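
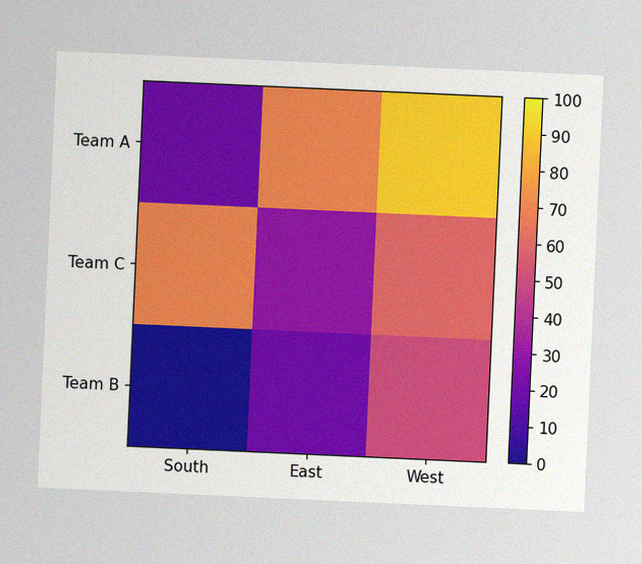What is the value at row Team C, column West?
The chart is tilted about 3° clockwise, with some photo noise. Matching cell (Team C, West) against the colorbar gives 60.

60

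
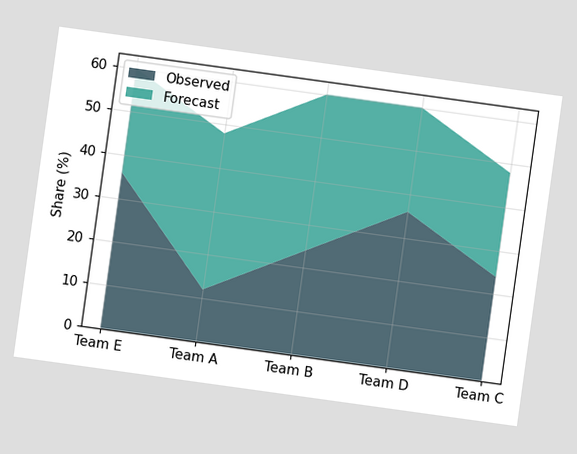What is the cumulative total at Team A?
48%

The chart is tilted about 8° clockwise. The stacked total at Team A reaches 48%.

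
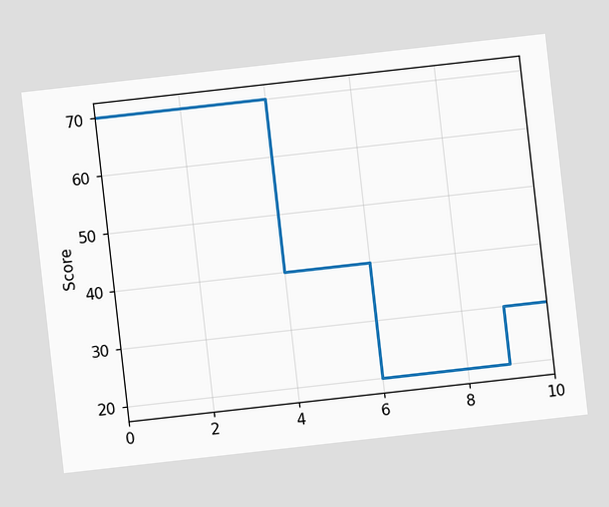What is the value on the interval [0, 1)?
70

The chart is tilted about 6° counter-clockwise. On [0, 1) the step sits at 70.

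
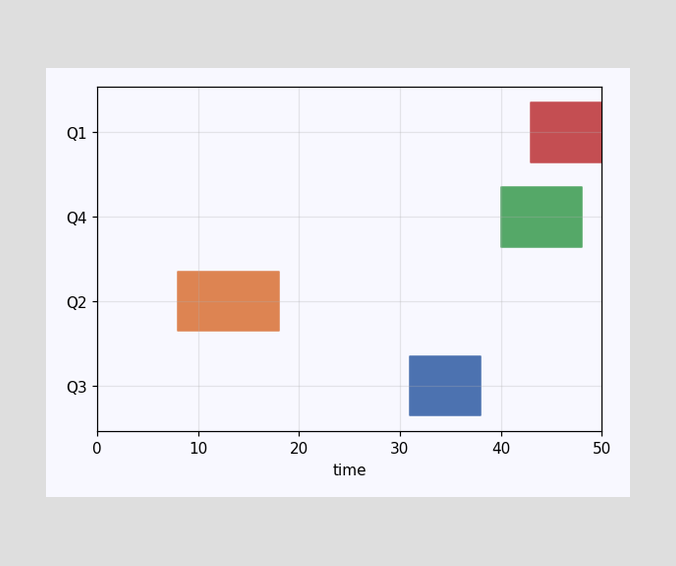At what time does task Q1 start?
43

The Q1 bar begins at t=43.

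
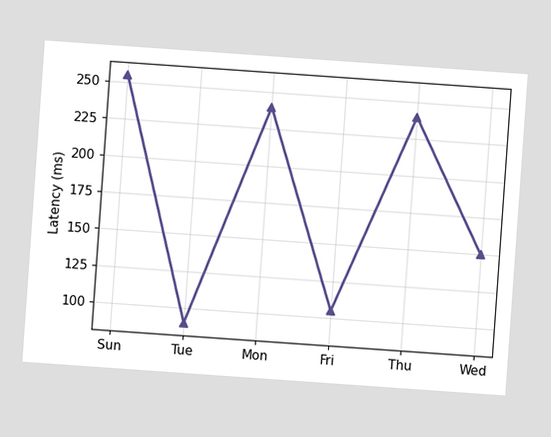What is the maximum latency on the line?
255ms

The chart is tilted about 4° clockwise. The highest point is at Sun, and reading across to the y-axis gives 255ms.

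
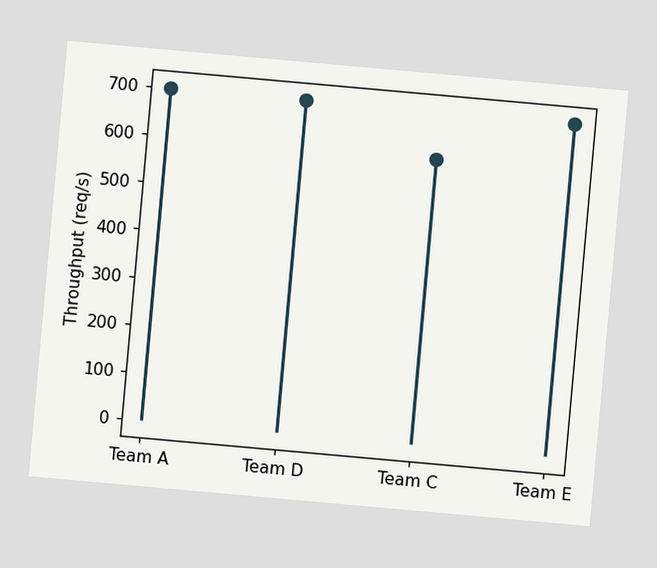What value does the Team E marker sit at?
700req/s

The chart is tilted about 5° clockwise. The Team E marker sits at 700req/s.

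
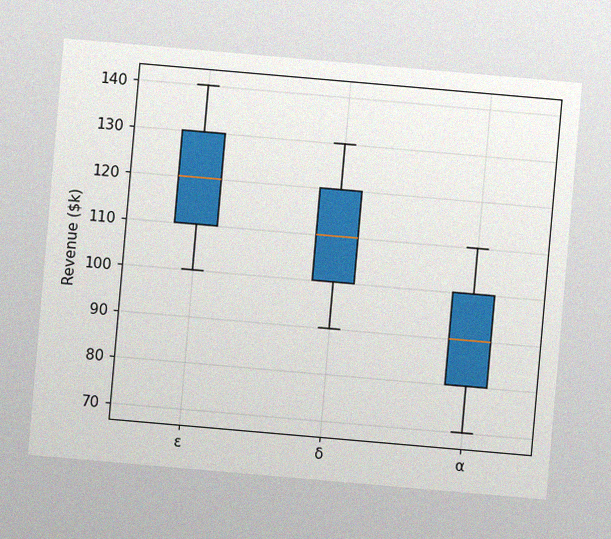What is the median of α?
$90k

The chart is tilted about 5° clockwise, with some photo noise. The median line in the α box sits at $90k.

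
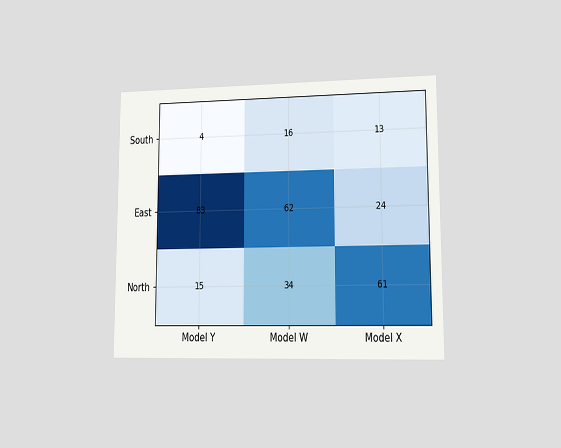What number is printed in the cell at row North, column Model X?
61

The chart is viewed at a slight angle. The (North, Model X) cell reads 61.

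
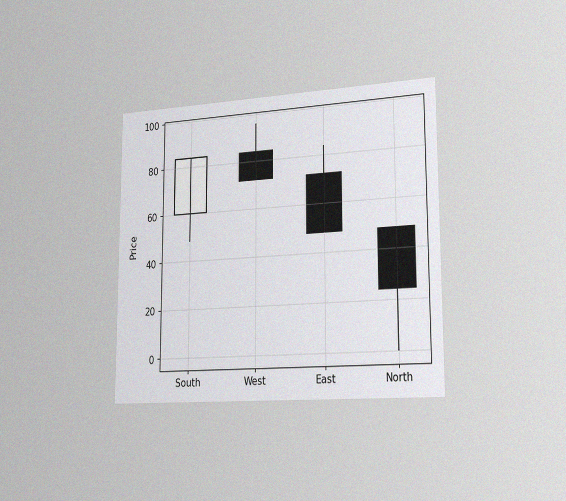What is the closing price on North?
The chart is viewed slightly from the right, with some photo noise. The North candle closes at 24.

24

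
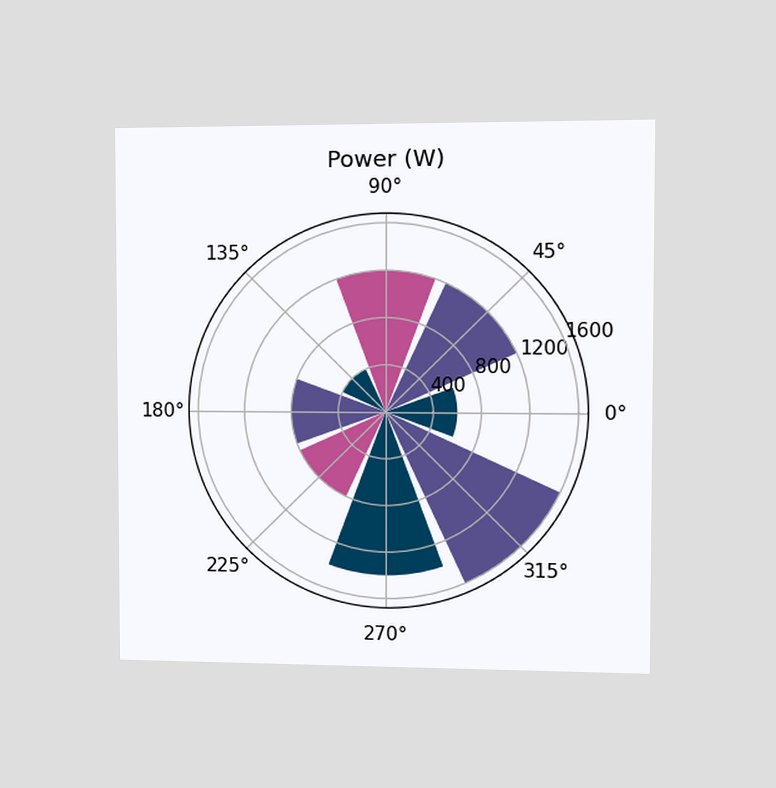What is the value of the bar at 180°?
The chart is viewed slightly from the right. The bar at 180° reaches 800W on the radial axis.

800W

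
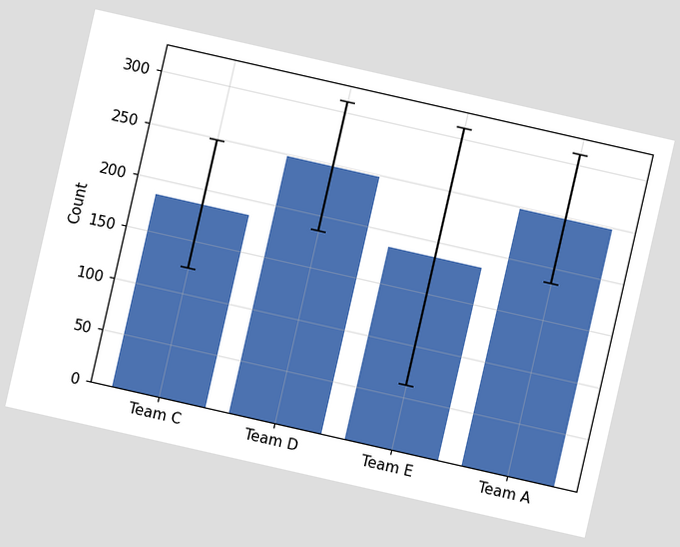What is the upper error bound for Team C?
248

The chart is tilted about 13° clockwise. The Team C bar's upper whisker reaches 248.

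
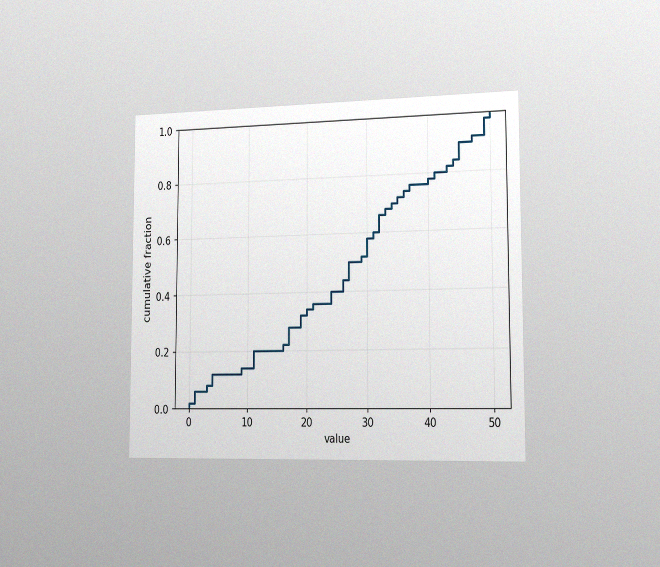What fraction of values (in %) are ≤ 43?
The chart is viewed slightly from the right, with some photo noise. At x=43 the ECDF step is at 82%.

82%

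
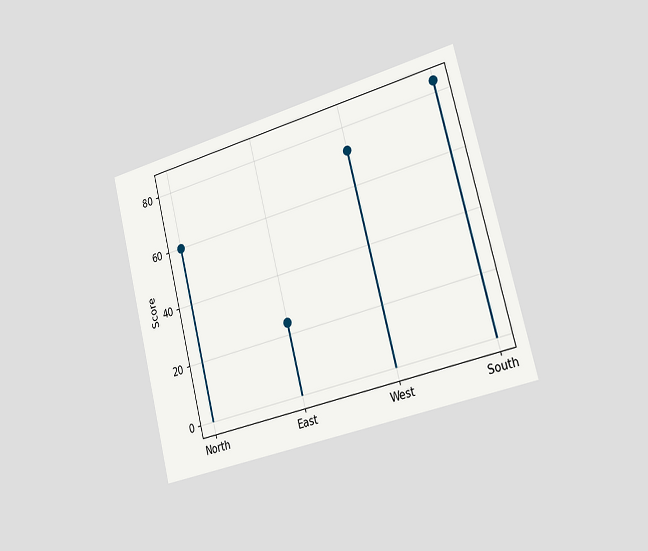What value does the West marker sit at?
72

The chart is tilted about 14° counter-clockwise and viewed slightly from the right. The West marker sits at 72.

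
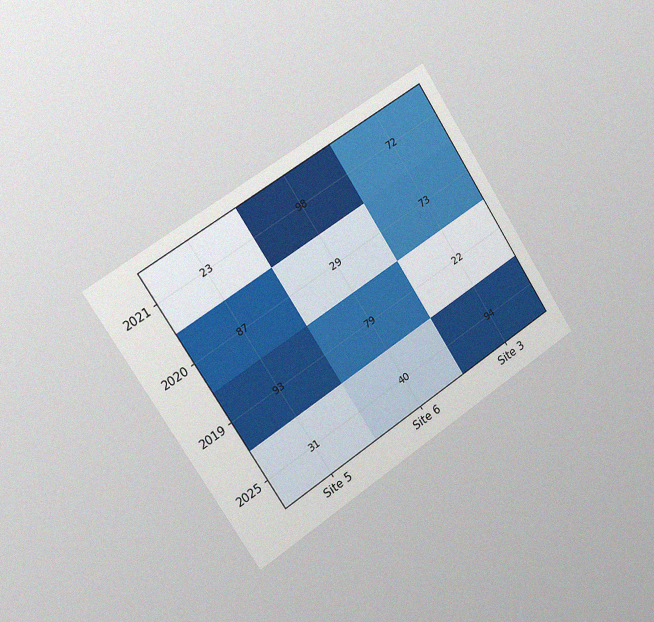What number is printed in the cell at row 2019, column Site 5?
93

The chart is tilted about 33° counter-clockwise and viewed slightly from the left, with some photo noise. The (2019, Site 5) cell reads 93.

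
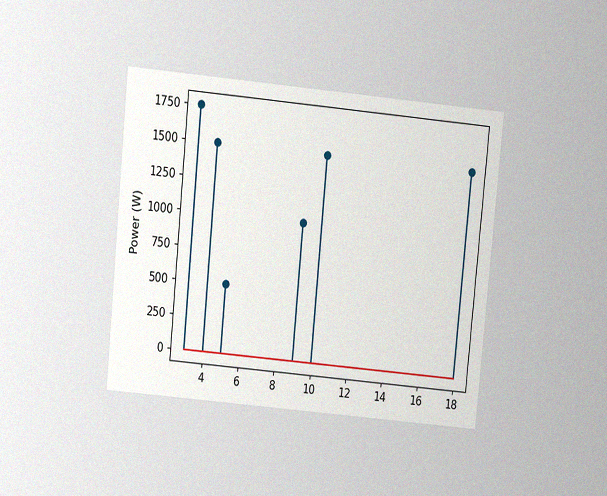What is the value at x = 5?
500W

The chart is tilted about 5° clockwise and viewed at a slight angle, with some photo noise. The stem at x=5 reaches 500W.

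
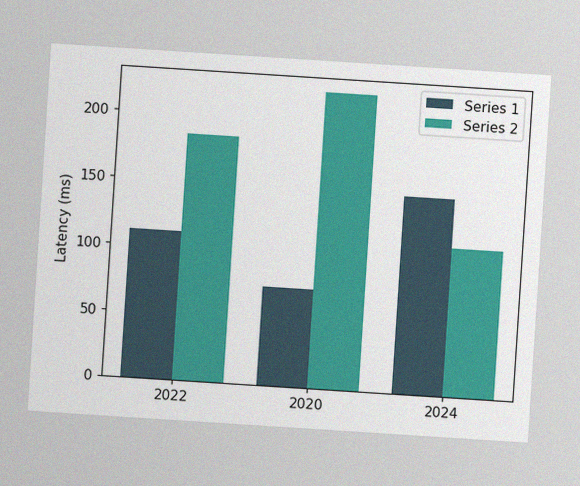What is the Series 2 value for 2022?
185ms

The chart is tilted about 4° clockwise, with some photo noise. The Series 2 bar at 2022 reaches 185ms on the y-axis.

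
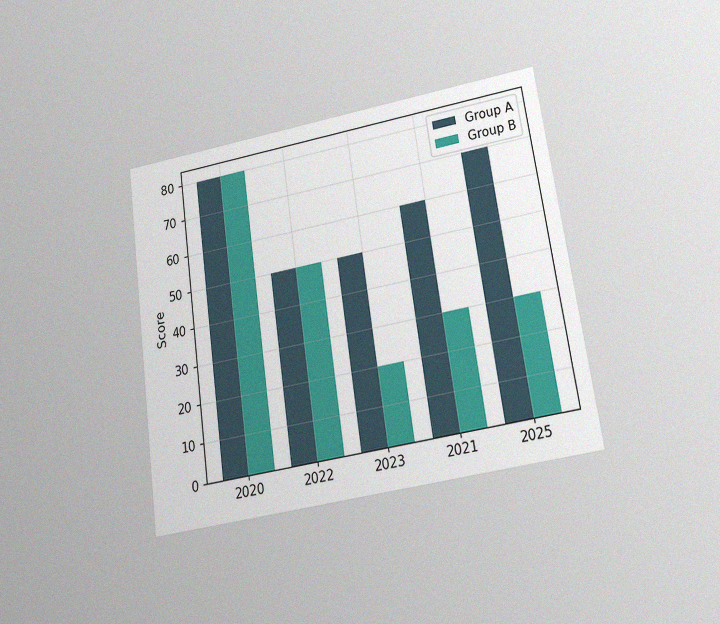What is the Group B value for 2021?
The chart is tilted about 8° counter-clockwise and viewed slightly from below, with some photo noise. The Group B bar at 2021 reaches 30 on the y-axis.

30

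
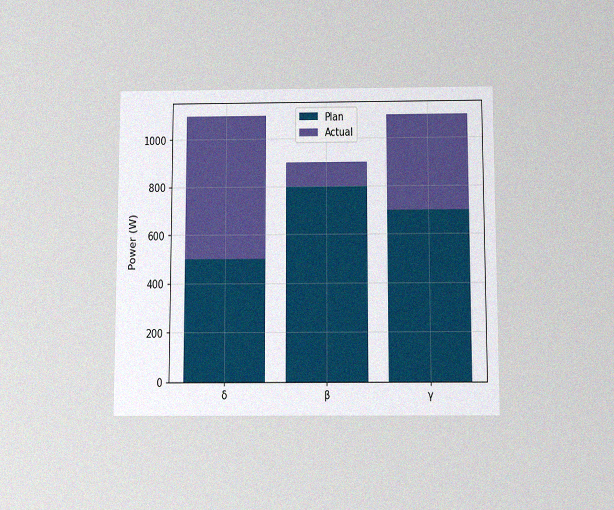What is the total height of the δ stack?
The chart is viewed slightly from below, with some photo noise. The δ stack's top reaches 1100W on the y-axis.

1100W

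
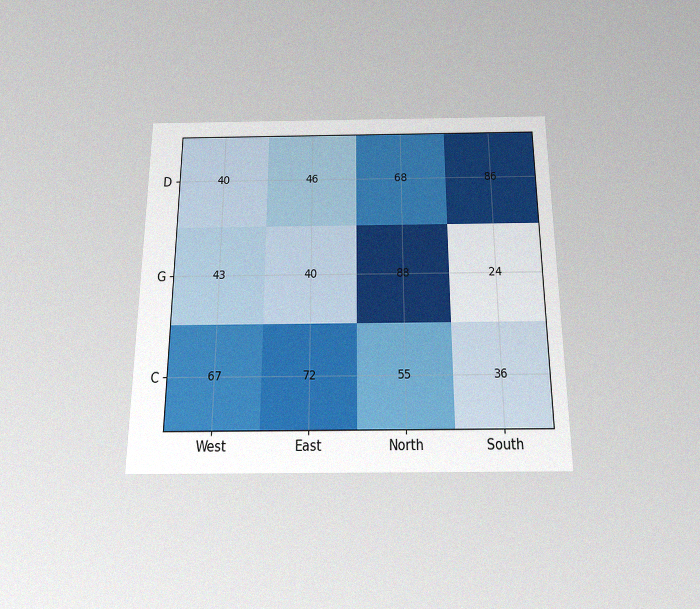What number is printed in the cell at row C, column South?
36

The chart is viewed slightly from below, with some photo noise. The (C, South) cell reads 36.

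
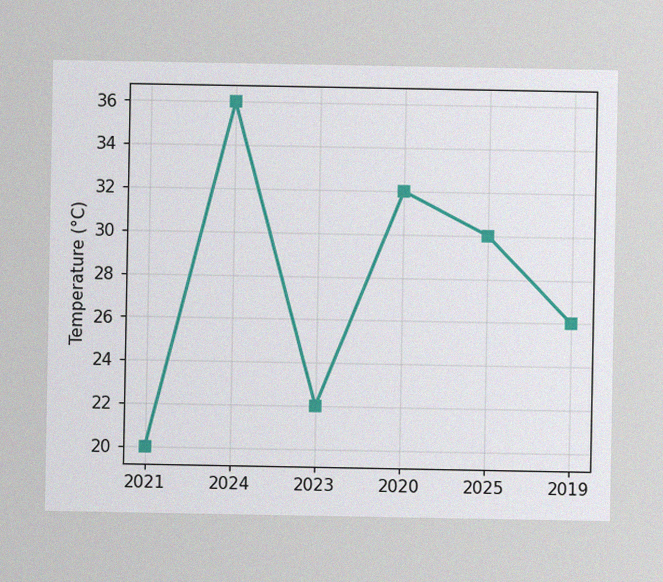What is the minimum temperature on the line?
The image has some photo noise and uneven lighting. The lowest point is at 2021, and reading across to the y-axis gives 20°C.

20°C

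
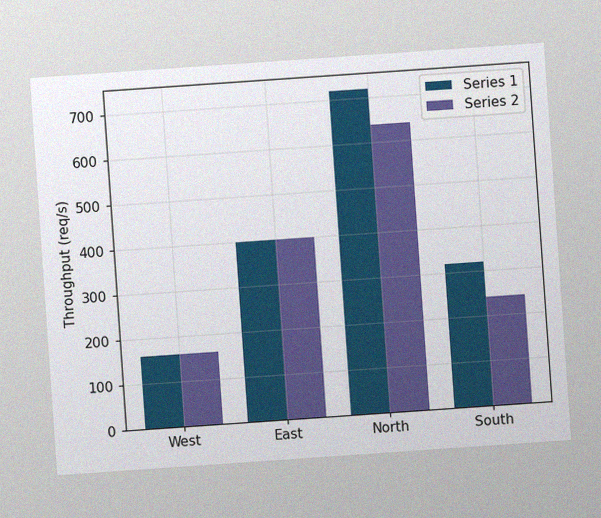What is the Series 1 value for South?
320req/s

The chart is tilted about 4° counter-clockwise, with some photo noise. The Series 1 bar at South reaches 320req/s on the y-axis.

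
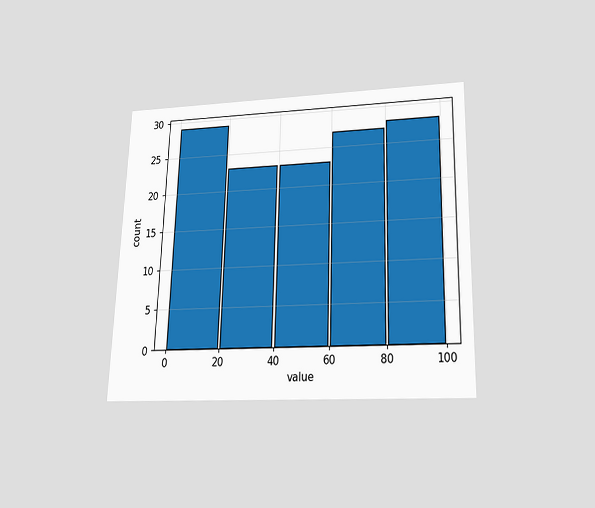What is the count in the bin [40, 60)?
The chart is viewed slightly from below. The [40, 60) bin has height 23.

23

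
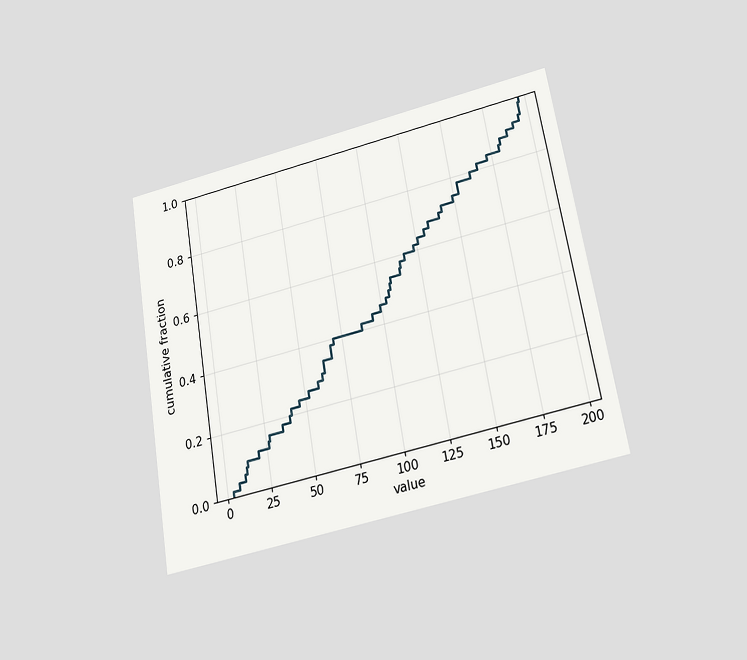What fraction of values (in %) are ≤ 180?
86%

The chart is tilted about 10° counter-clockwise and viewed slightly from below. At x=180 the ECDF step is at 86%.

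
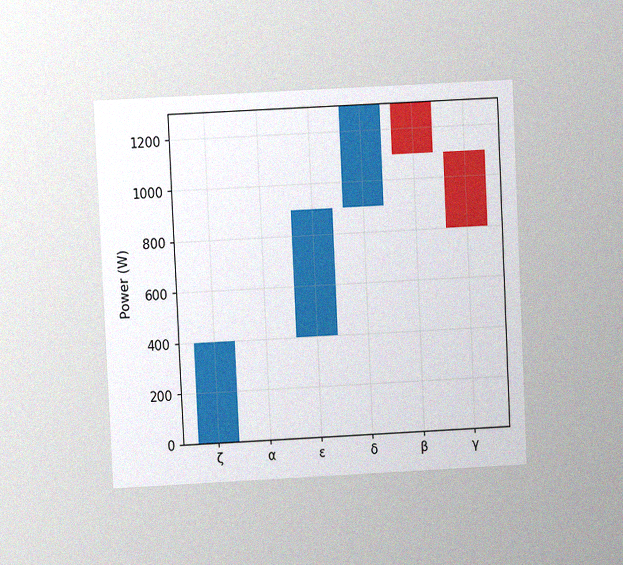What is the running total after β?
1100W

The chart is tilted about 3° counter-clockwise and viewed at a slight angle, with some photo noise. After β the running total reaches 1100W.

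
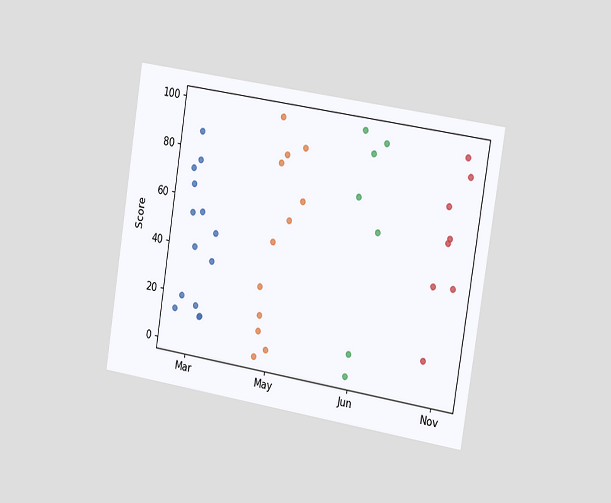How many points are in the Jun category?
The chart is tilted about 9° clockwise and viewed slightly from the right. Counting the markers in the Jun column gives 7.

7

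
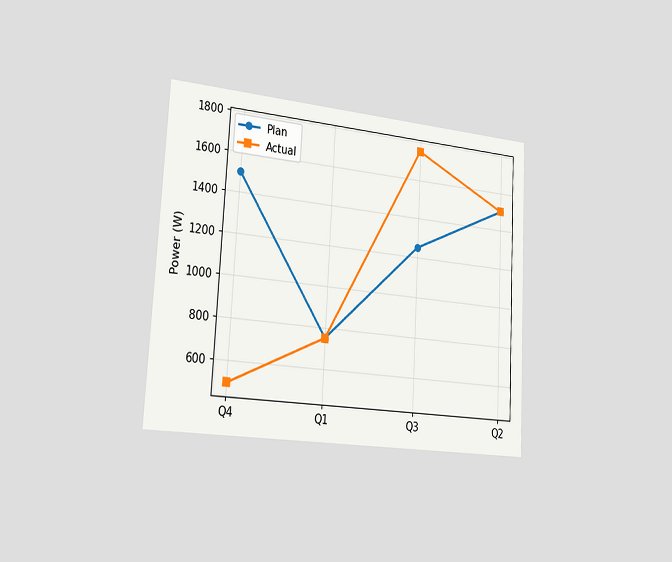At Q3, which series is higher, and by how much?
The chart is tilted about 3° clockwise and viewed slightly from the left. At Q3, Actual sits above the other line by 500W.

Actual, by 500W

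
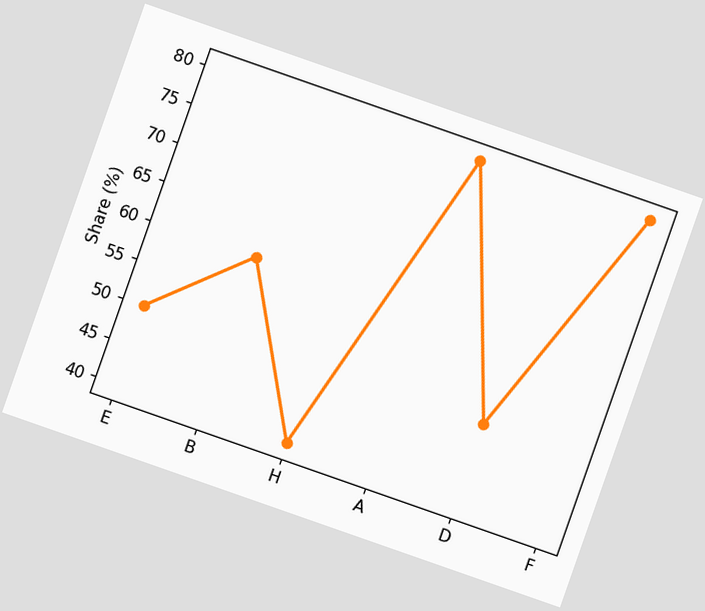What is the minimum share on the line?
The chart is tilted about 19° clockwise. The lowest point is at H, and reading across to the y-axis gives 40%.

40%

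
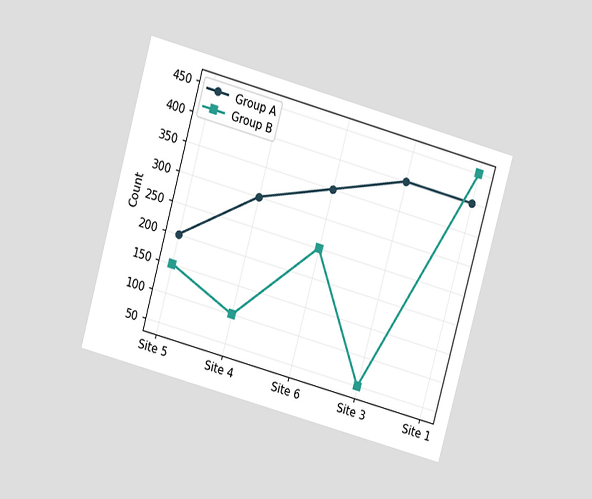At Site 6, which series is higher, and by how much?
The chart is tilted about 15° clockwise and viewed at a slight angle. At Site 6, Group A sits above the other line by 100.

Group A, by 100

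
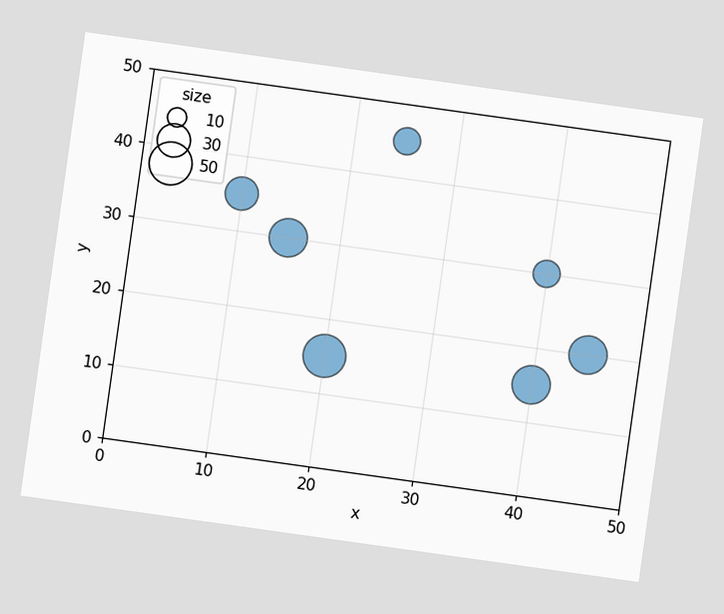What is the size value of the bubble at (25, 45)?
The chart is tilted about 8° clockwise. Matching the bubble at (25, 45) against the size legend gives 20.

20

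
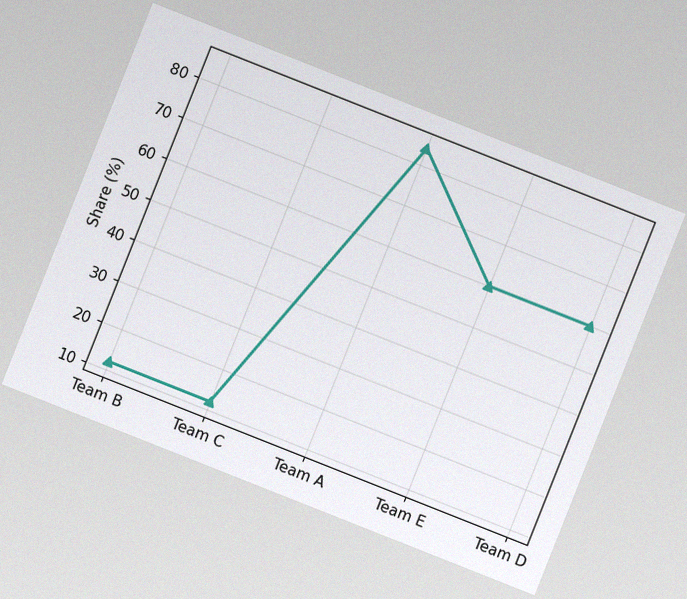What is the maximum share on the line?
84%

The chart is tilted about 22° clockwise, with some photo noise. The highest point is at Team A, and reading across to the y-axis gives 84%.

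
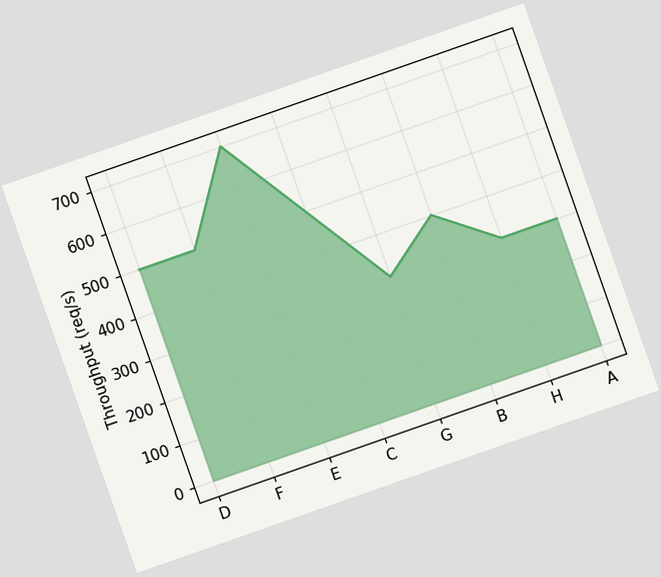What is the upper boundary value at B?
400req/s

The chart is tilted about 19° counter-clockwise. At B the upper boundary is at 400req/s.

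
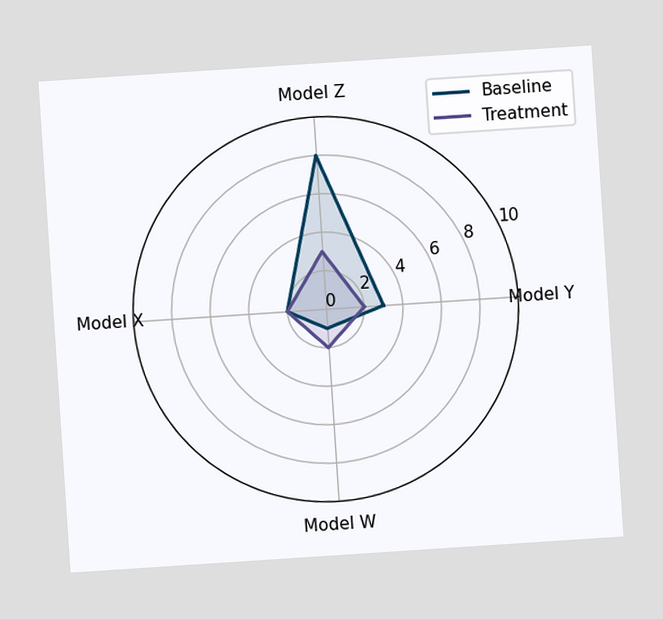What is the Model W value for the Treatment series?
The chart is tilted about 4° counter-clockwise. On the Model W axis, Treatment reaches 2.

2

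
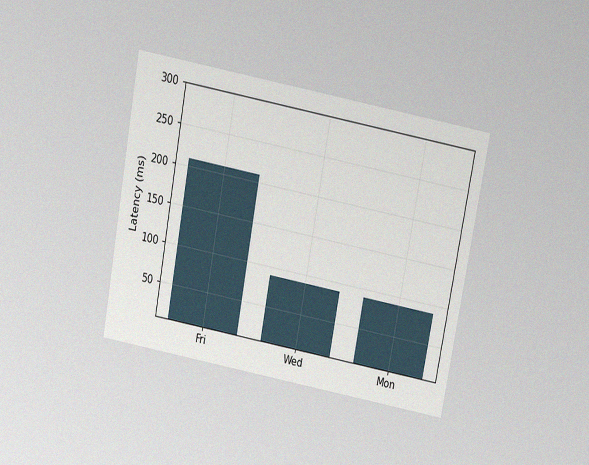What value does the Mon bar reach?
The chart is tilted about 11° clockwise and viewed slightly from above, with some photo noise. Reading along the chart's y-axis, the Mon bar reaches 90ms.

90ms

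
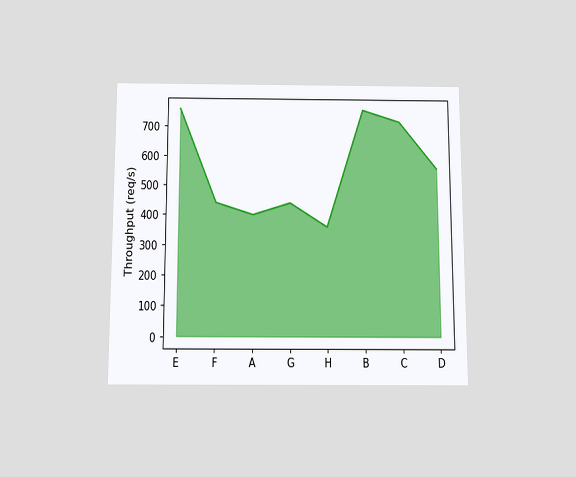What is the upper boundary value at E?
The chart is viewed slightly from below. At E the upper boundary is at 760req/s.

760req/s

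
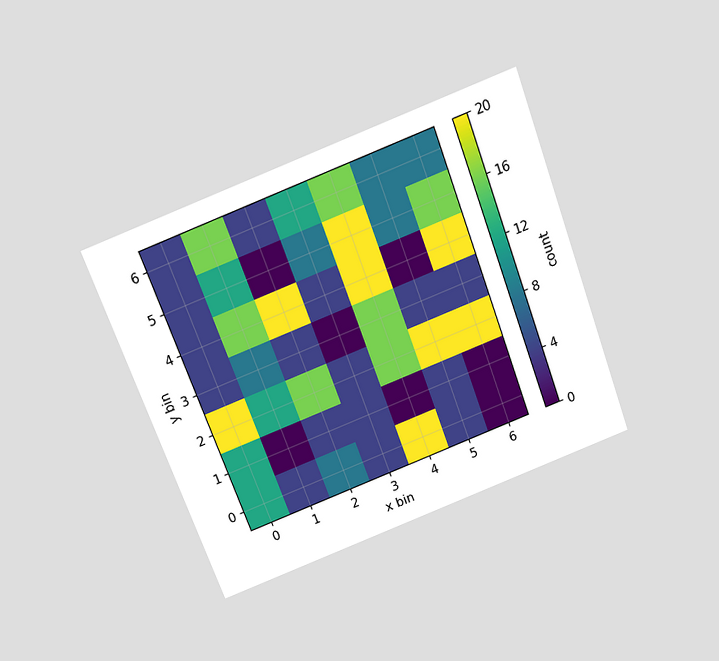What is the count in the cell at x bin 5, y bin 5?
8

The chart is tilted about 20° counter-clockwise and viewed slightly from above. Matching the cell (5, 5) against the colorbar gives 8.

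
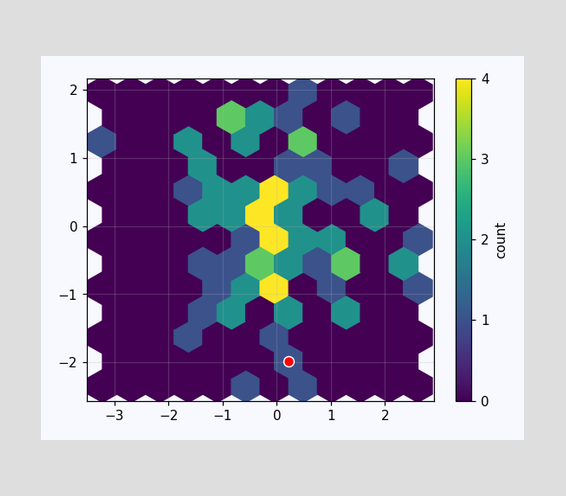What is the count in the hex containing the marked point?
1

The marked hex reads 1 on the colorbar.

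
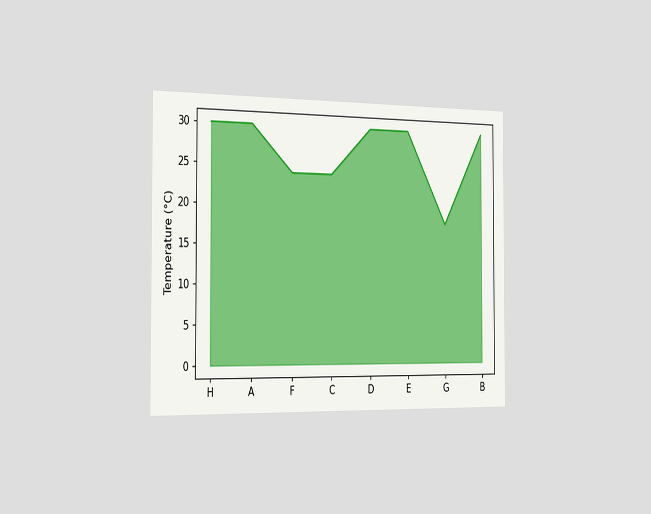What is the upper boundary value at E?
The chart is viewed slightly from the left. At E the upper boundary is at 30°C.

30°C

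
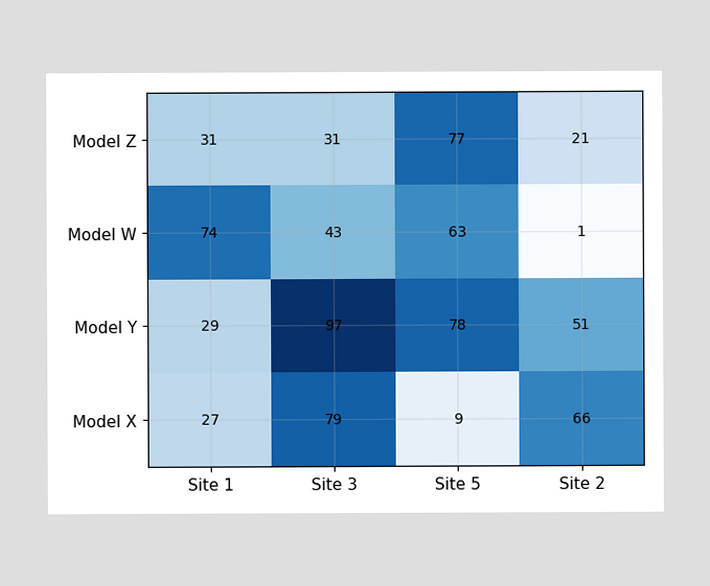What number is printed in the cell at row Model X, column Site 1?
27

The (Model X, Site 1) cell reads 27.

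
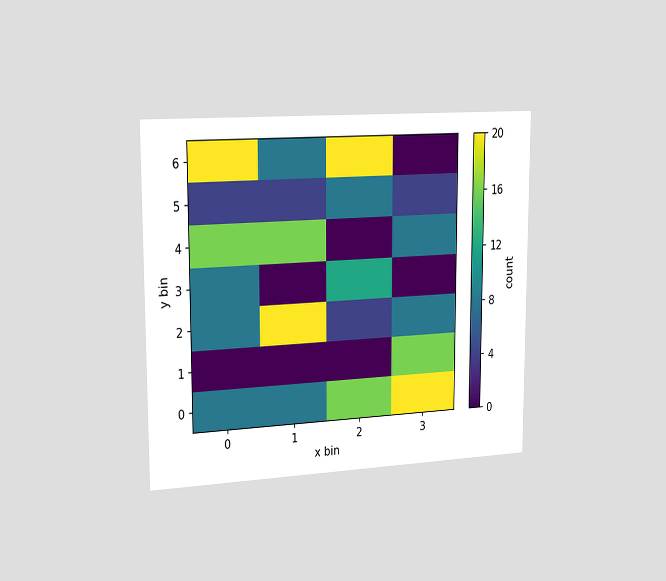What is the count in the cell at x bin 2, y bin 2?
4

The chart is viewed slightly from the left. Matching the cell (2, 2) against the colorbar gives 4.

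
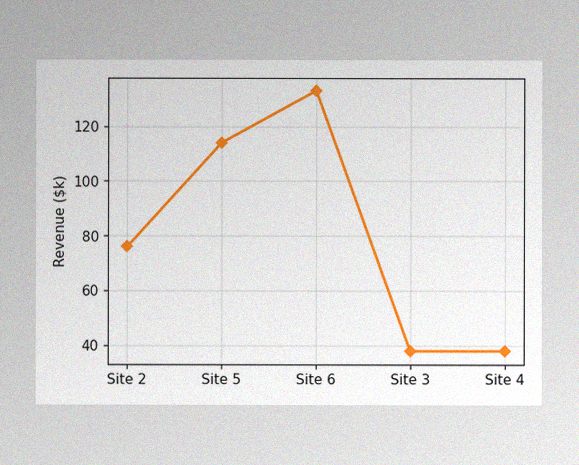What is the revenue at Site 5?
The image has some photo noise and uneven lighting. At Site 5, the line is at $114k.

$114k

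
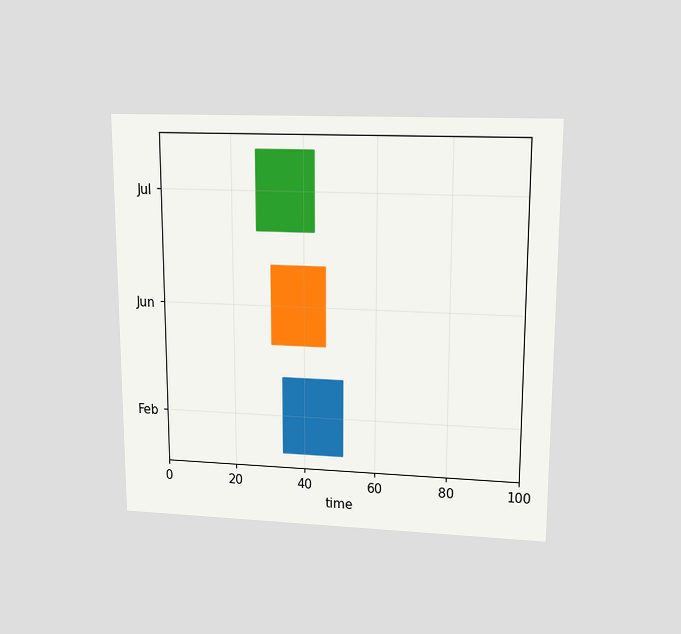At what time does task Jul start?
27

The chart is viewed at a slight angle. The Jul bar begins at t=27.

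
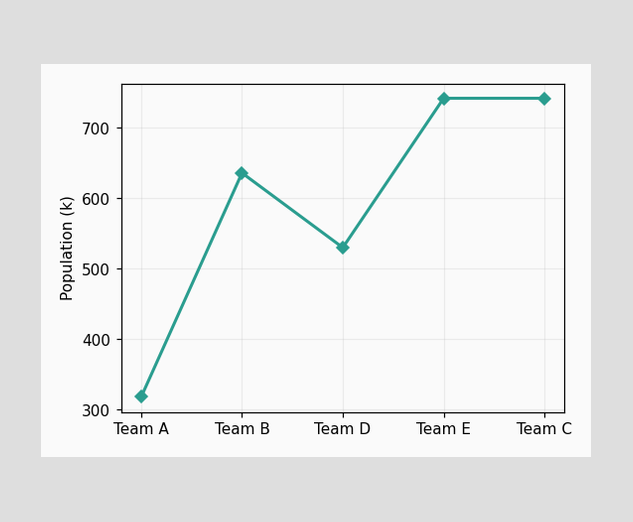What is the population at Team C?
742k

At Team C, the line is at 742k.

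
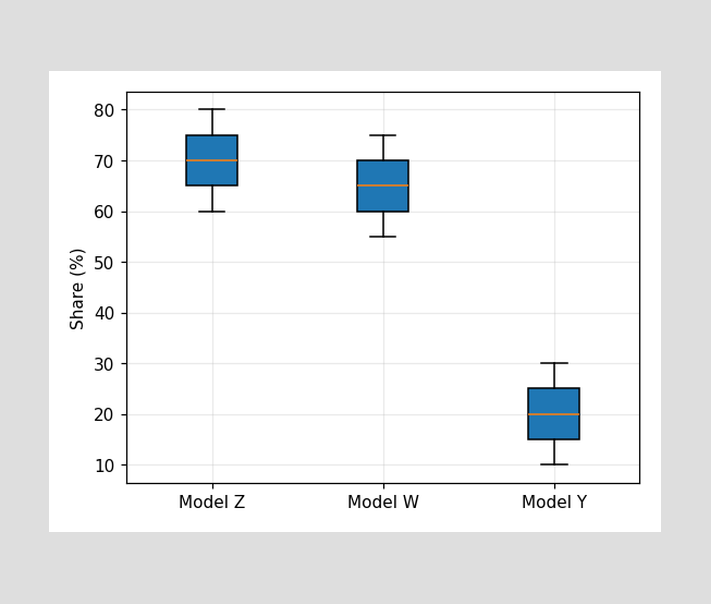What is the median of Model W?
65%

The median line in the Model W box sits at 65%.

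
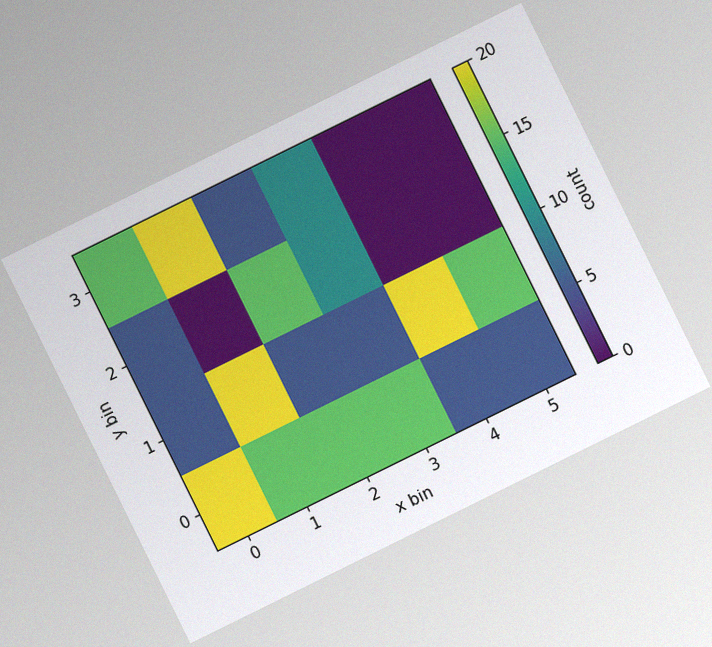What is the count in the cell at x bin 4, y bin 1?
The chart is tilted about 26° counter-clockwise, with some photo noise. Matching the cell (4, 1) against the colorbar gives 20.

20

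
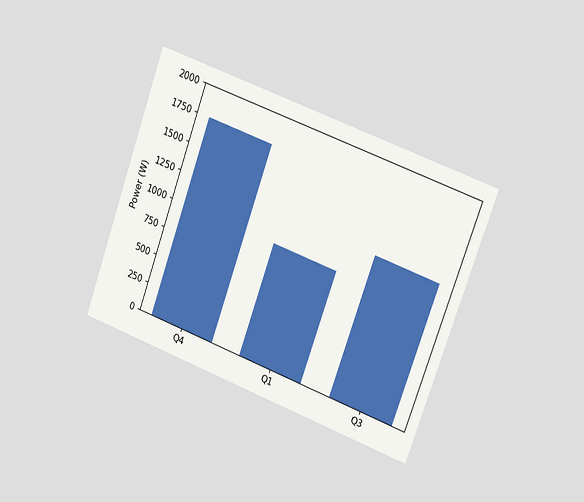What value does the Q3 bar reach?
The chart is tilted about 20° clockwise and viewed slightly from the right. Reading along the chart's y-axis, the Q3 bar reaches 1250W.

1250W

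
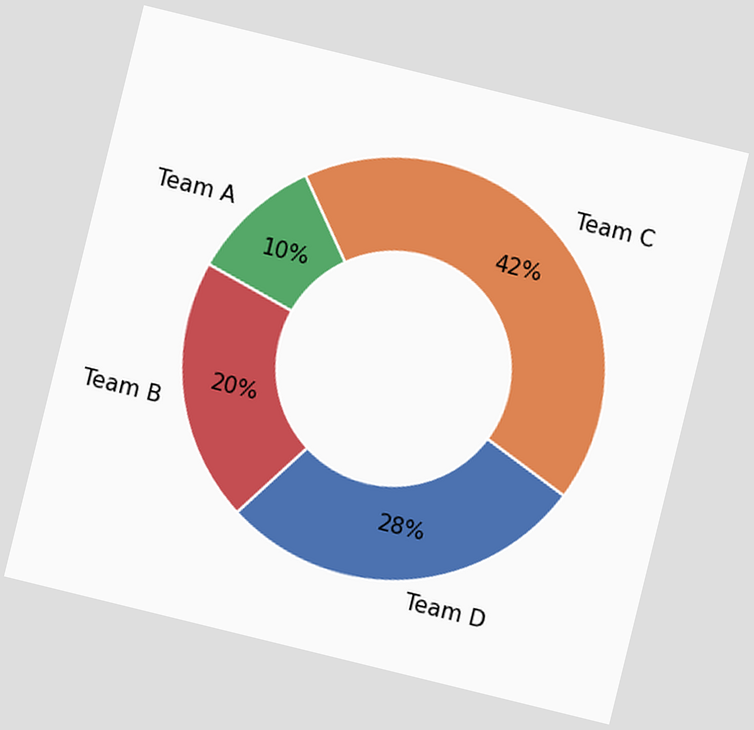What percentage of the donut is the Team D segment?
The chart is tilted about 14° clockwise. The Team D segment takes up 28% of the ring.

28%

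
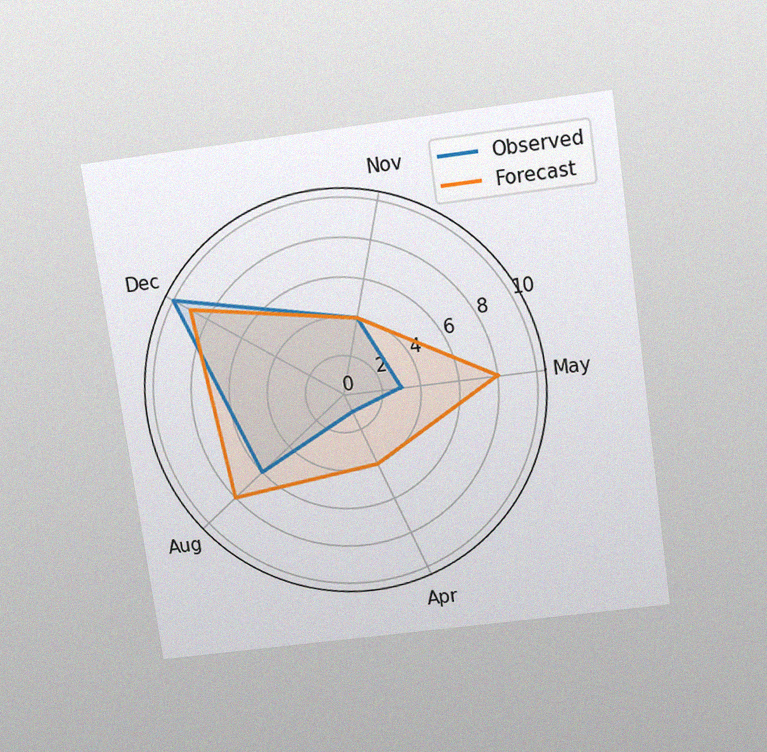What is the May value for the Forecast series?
The chart is tilted about 8° counter-clockwise and viewed slightly from above, with some photo noise. On the May axis, Forecast reaches 8.

8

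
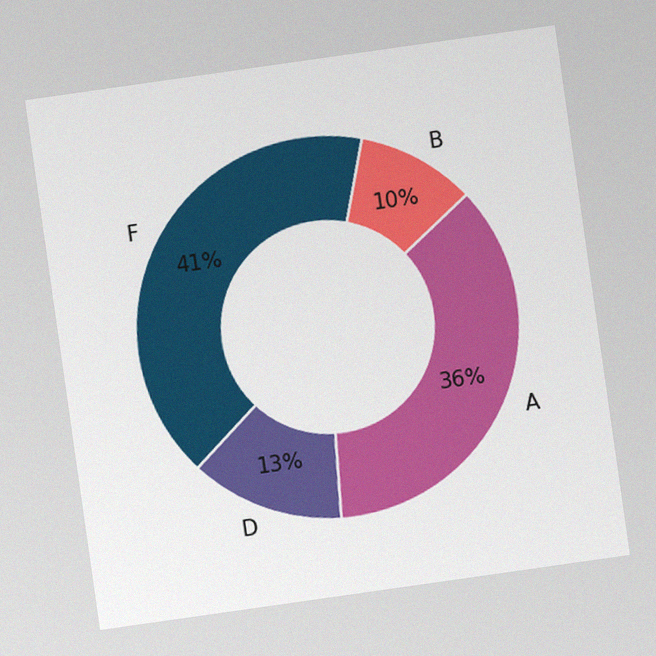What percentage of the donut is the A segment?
The chart is tilted about 8° counter-clockwise, with some photo noise. The A segment takes up 36% of the ring.

36%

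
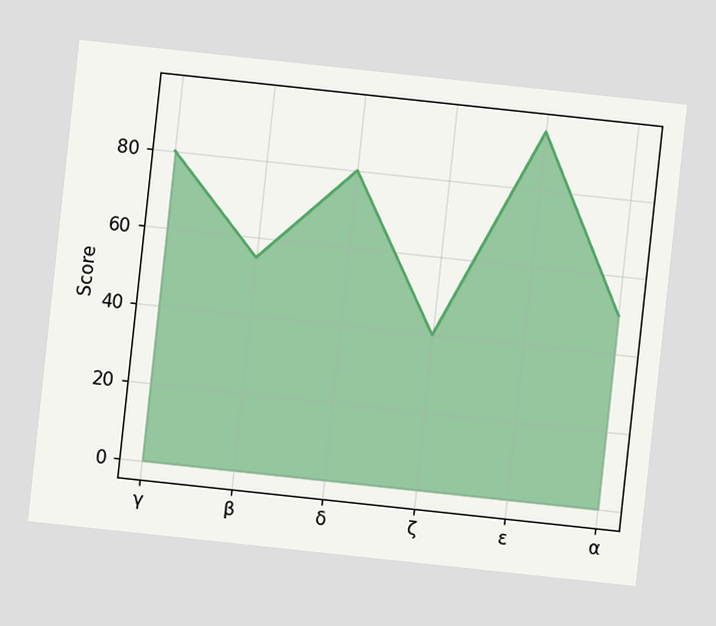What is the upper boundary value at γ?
The chart is tilted about 6° clockwise. At γ the upper boundary is at 80.

80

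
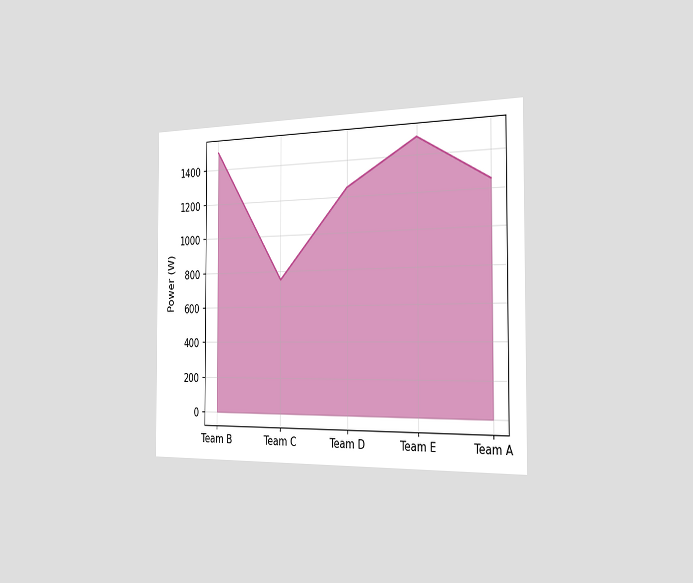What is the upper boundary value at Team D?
1250W

The chart is viewed slightly from the right. At Team D the upper boundary is at 1250W.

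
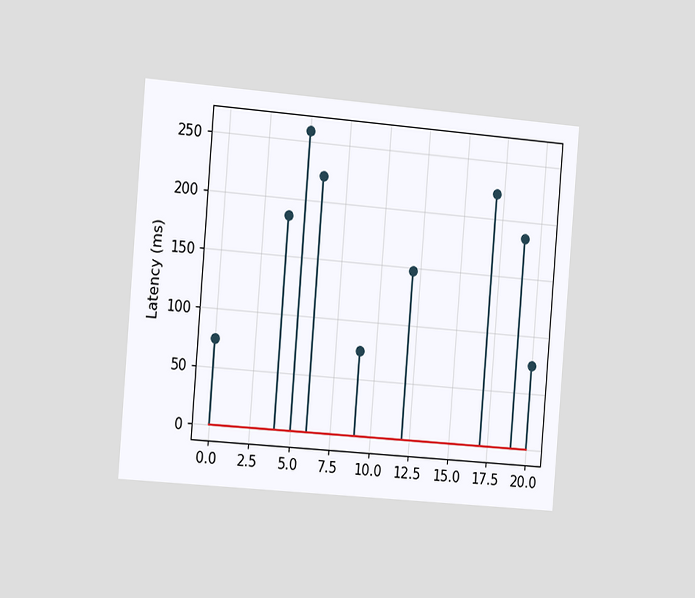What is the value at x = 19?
185ms

The chart is tilted about 5° clockwise and viewed slightly from the left. The stem at x=19 reaches 185ms.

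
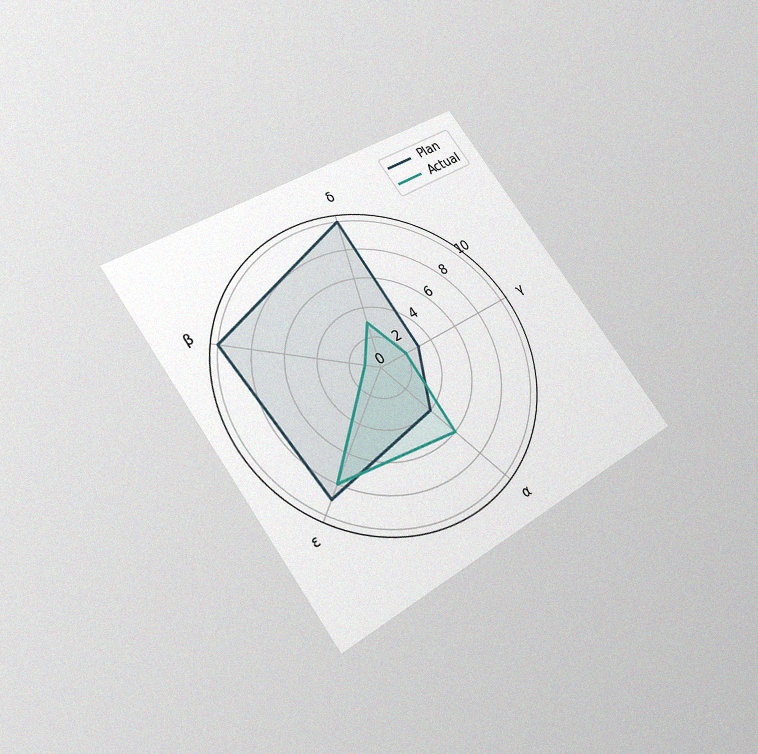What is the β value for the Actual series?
1

The chart is tilted about 35° counter-clockwise and viewed slightly from below, with some photo noise. On the β axis, Actual reaches 1.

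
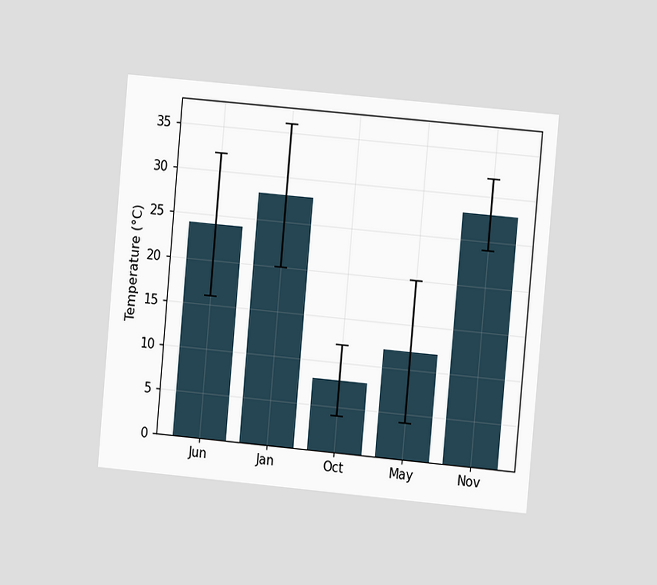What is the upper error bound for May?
The chart is tilted about 5° clockwise and viewed slightly from the right. The May bar's upper whisker reaches 20°C.

20°C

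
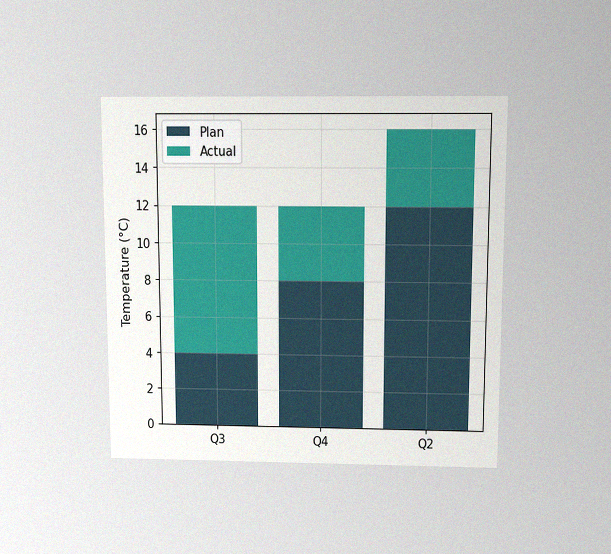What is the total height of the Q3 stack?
12°C

The chart is viewed slightly from above, with some photo noise. The Q3 stack's top reaches 12°C on the y-axis.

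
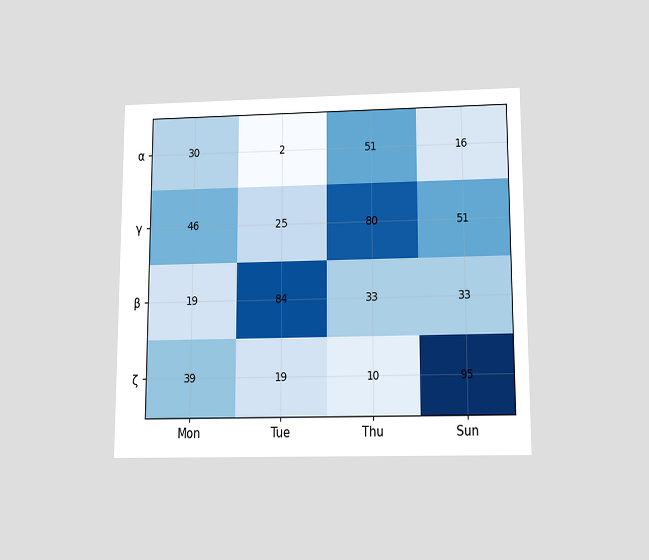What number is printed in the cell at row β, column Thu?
The chart is viewed slightly from below. The (β, Thu) cell reads 33.

33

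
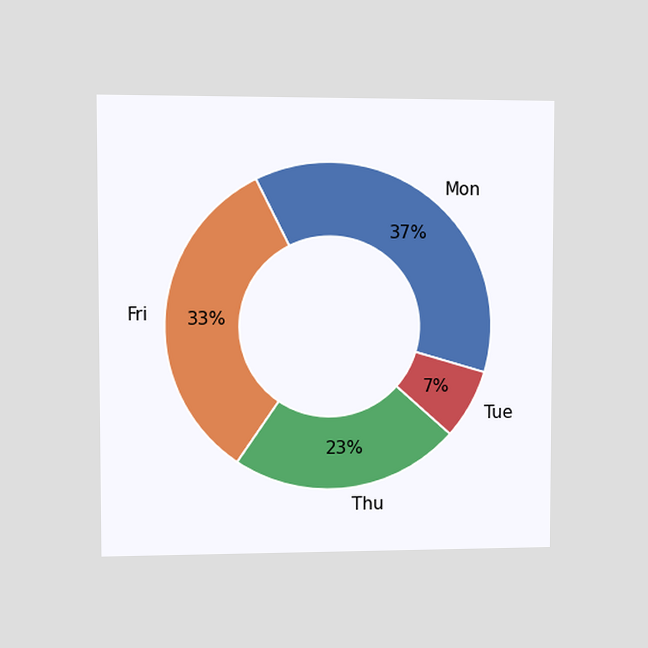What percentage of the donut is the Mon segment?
The chart is viewed at a slight angle. The Mon segment takes up 37% of the ring.

37%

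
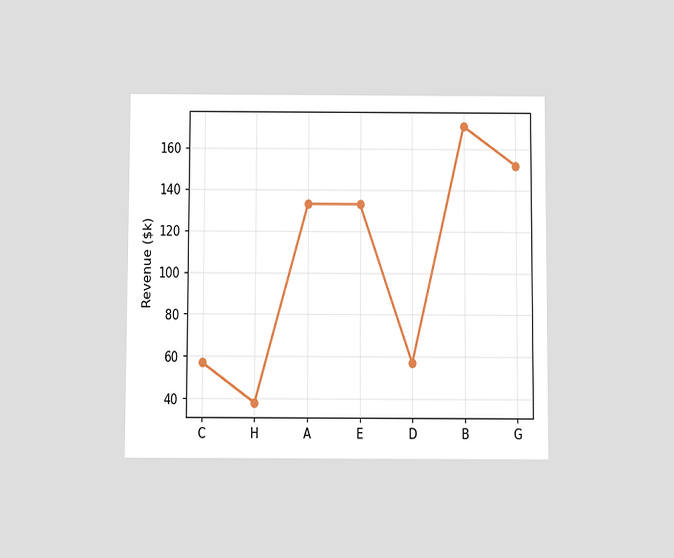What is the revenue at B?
The chart is viewed slightly from below. At B, the line is at $171k.

$171k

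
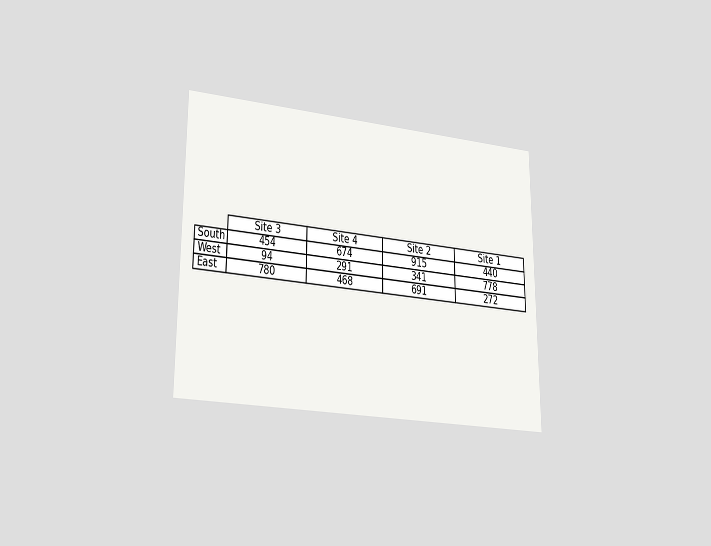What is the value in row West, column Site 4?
The chart is viewed at a slight angle. The (West, Site 4) cell reads 291.

291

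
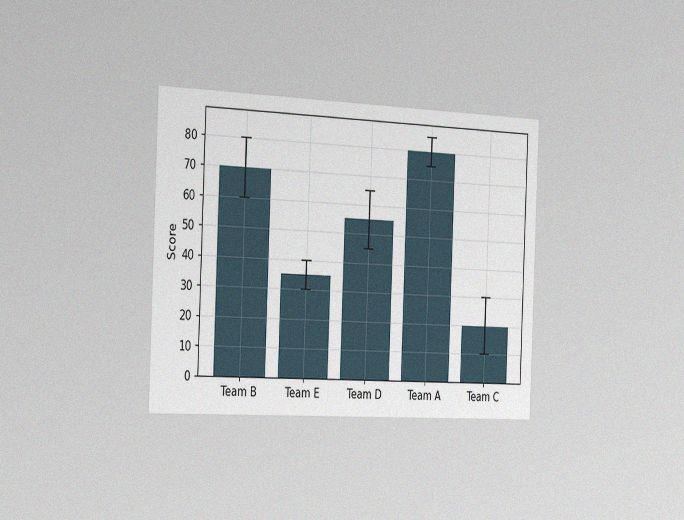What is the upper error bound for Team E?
40

The chart is tilted about 2° clockwise and viewed slightly from the left, with some photo noise. The Team E bar's upper whisker reaches 40.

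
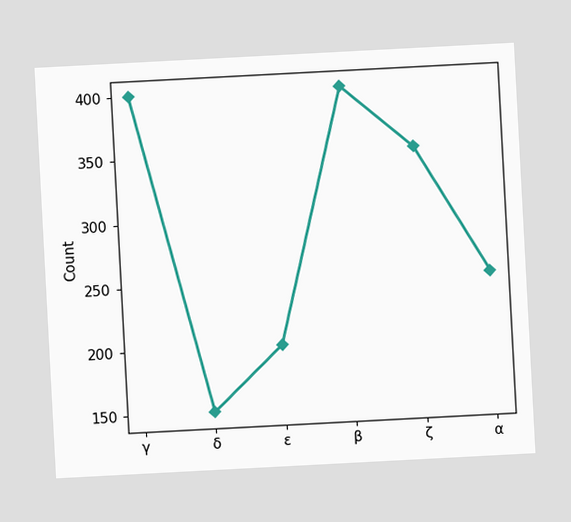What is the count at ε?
200

The chart is tilted about 3° counter-clockwise. At ε, the line is at 200.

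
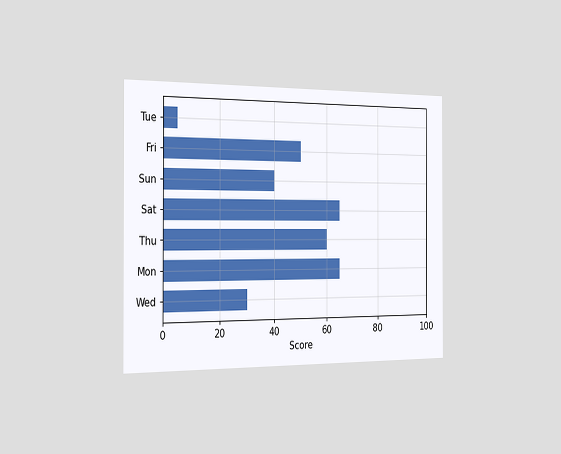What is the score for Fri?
The chart is viewed slightly from the left. Reading along the chart's x-axis, the Fri bar reaches 50.

50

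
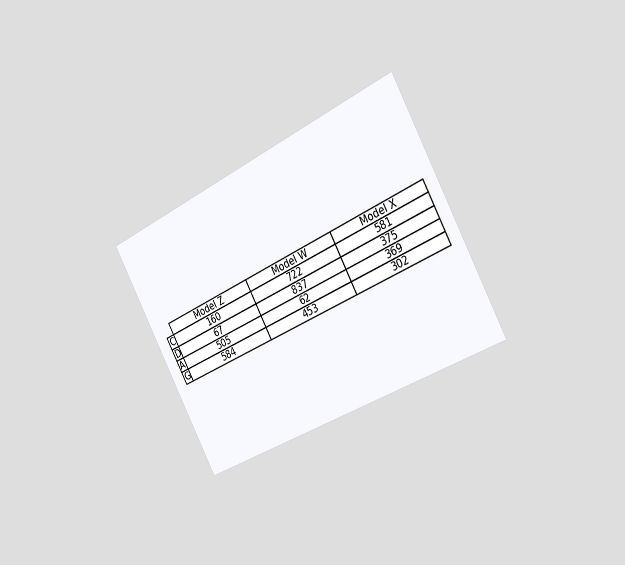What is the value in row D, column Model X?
The chart is tilted about 28° counter-clockwise and viewed slightly from the right. The (D, Model X) cell reads 375.

375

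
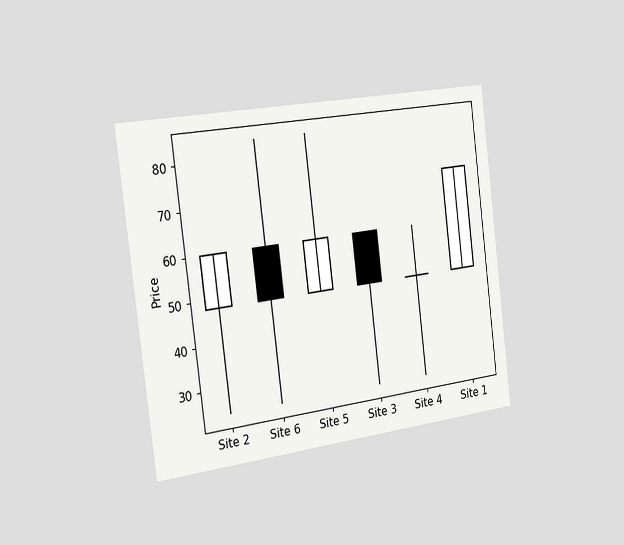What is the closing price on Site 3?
48

The chart is tilted about 7° counter-clockwise and viewed slightly from the left. The Site 3 candle closes at 48.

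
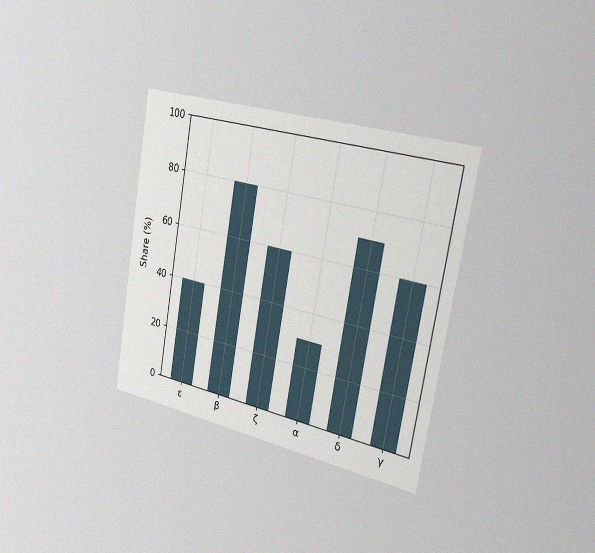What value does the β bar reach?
80%

The chart is tilted about 10° clockwise and viewed slightly from the right, with some photo noise. Reading along the chart's y-axis, the β bar reaches 80%.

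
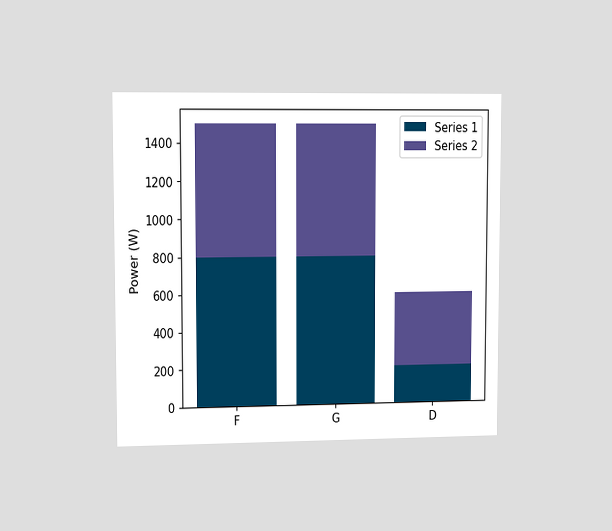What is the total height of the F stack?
The chart is viewed slightly from the left. The F stack's top reaches 1500W on the y-axis.

1500W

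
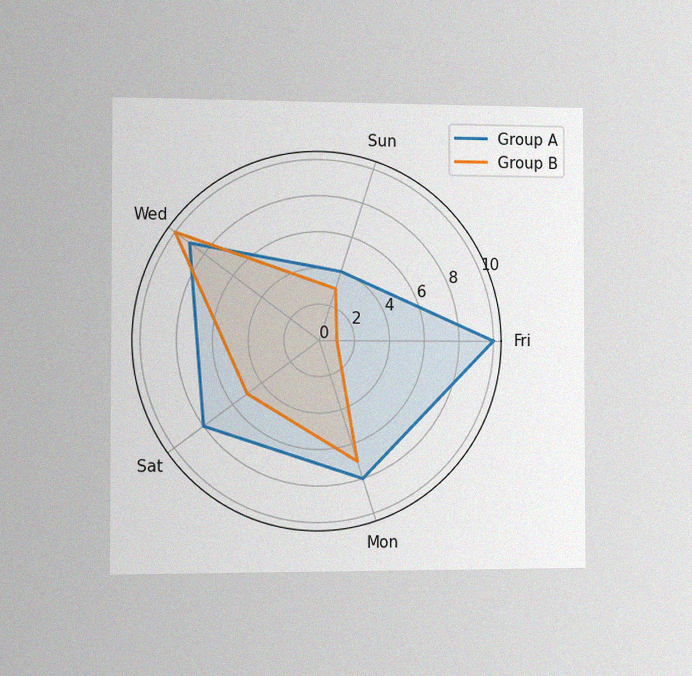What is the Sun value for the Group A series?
4

The chart is viewed slightly from the left, with some photo noise. On the Sun axis, Group A reaches 4.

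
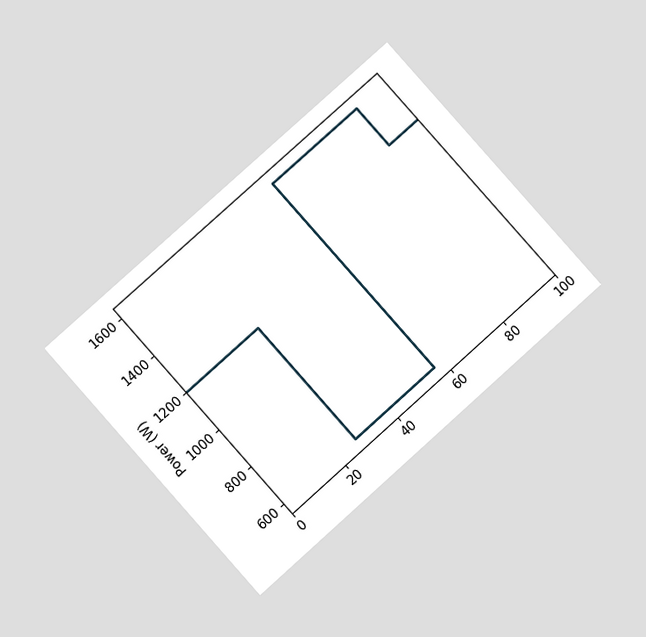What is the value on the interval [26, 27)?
The chart is tilted about 42° counter-clockwise and viewed at a slight angle. On [26, 27) the step sits at 1200W.

1200W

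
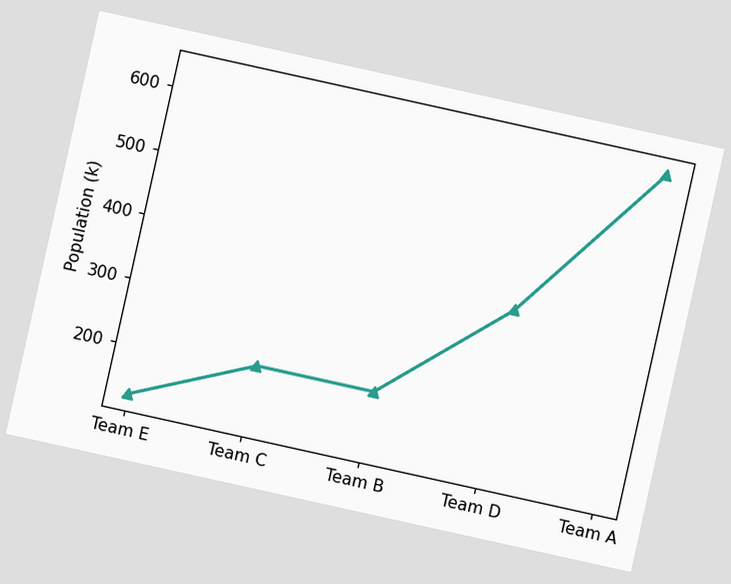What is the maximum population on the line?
630k

The chart is tilted about 12° clockwise. The highest point is at Team A, and reading across to the y-axis gives 630k.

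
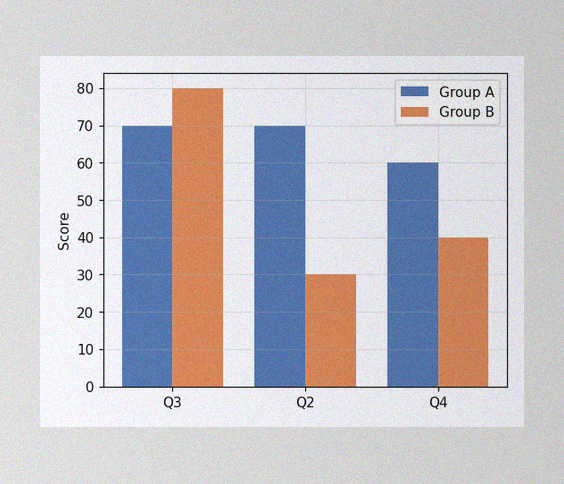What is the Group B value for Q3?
80

The image has some photo noise and uneven lighting. The Group B bar at Q3 reaches 80 on the y-axis.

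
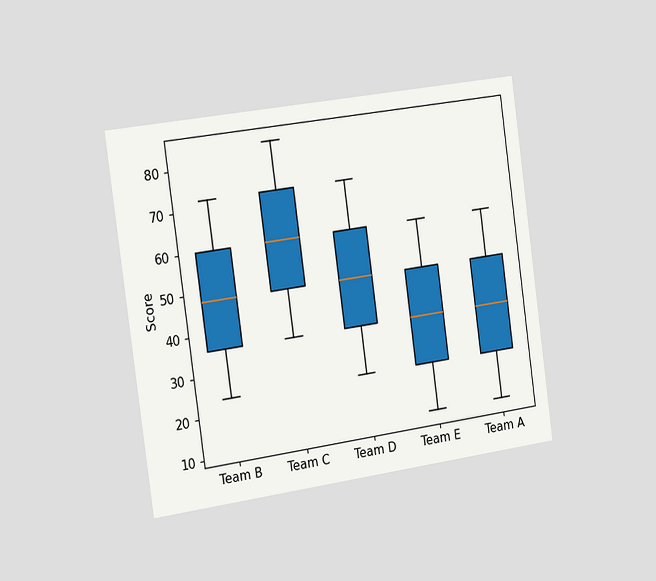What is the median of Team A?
36

The chart is tilted about 8° counter-clockwise and viewed slightly from the left. The median line in the Team A box sits at 36.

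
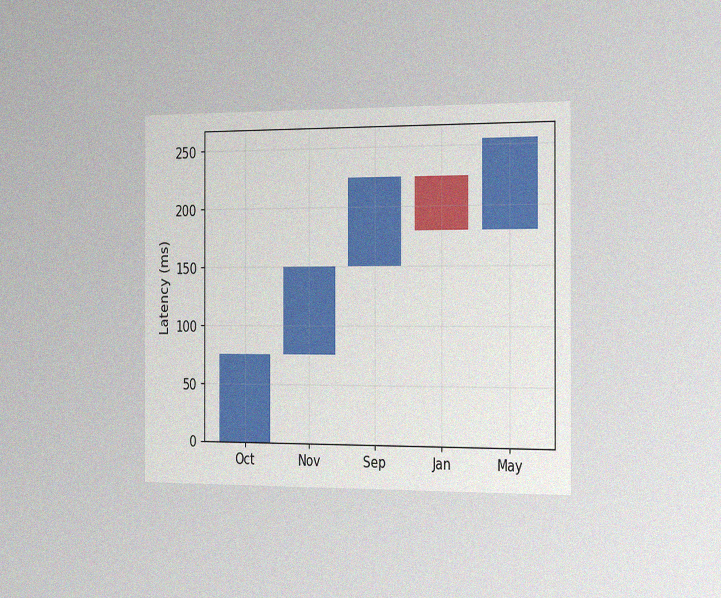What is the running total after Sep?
225ms

The chart is viewed slightly from the right, with some photo noise. After Sep the running total reaches 225ms.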